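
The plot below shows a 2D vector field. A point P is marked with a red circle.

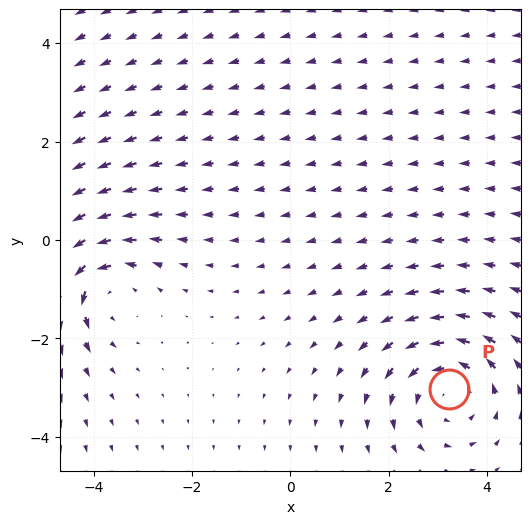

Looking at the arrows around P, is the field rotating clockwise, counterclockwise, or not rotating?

Near P at (3.2, -3.0) the arrows circulate counterclockwise. The curl (z-component) there is about +4; positive curl means counterclockwise rotation.

counterclockwise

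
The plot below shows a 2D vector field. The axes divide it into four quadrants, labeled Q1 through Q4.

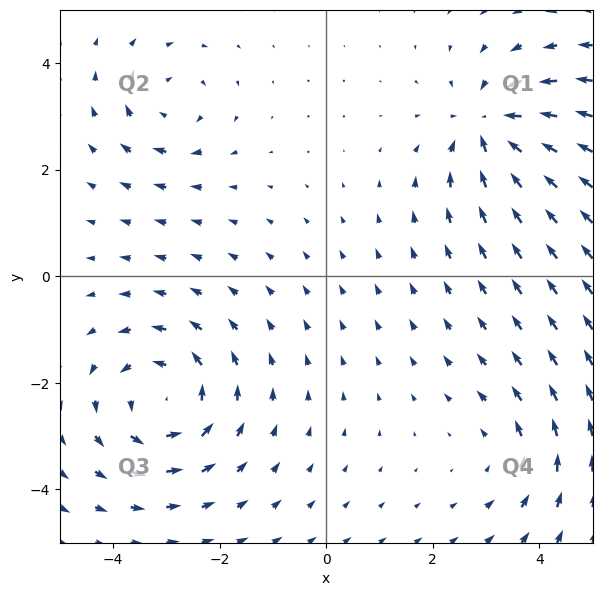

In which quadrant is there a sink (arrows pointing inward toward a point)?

Q1

The sink sits at approximately (3.1, 2.8), which lies in quadrant Q1. The divergence there is about -5, negative as expected for a sink.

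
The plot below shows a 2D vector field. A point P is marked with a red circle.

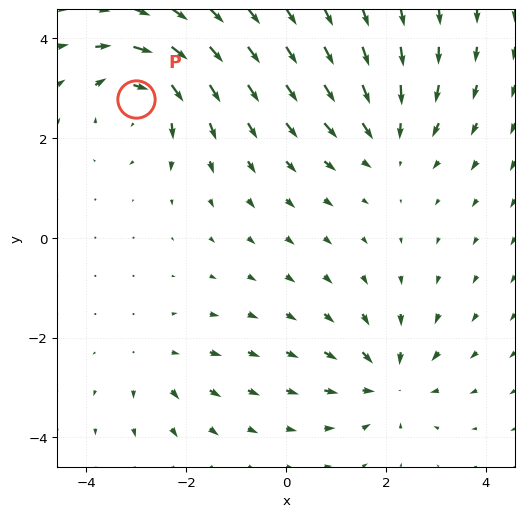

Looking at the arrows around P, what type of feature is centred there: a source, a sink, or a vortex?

At P (-3.0, 2.8) the arrows circulate clockwise. Divergence ≈0, curl about -6 — near-zero divergence with nonzero curl is a vortex.

vortex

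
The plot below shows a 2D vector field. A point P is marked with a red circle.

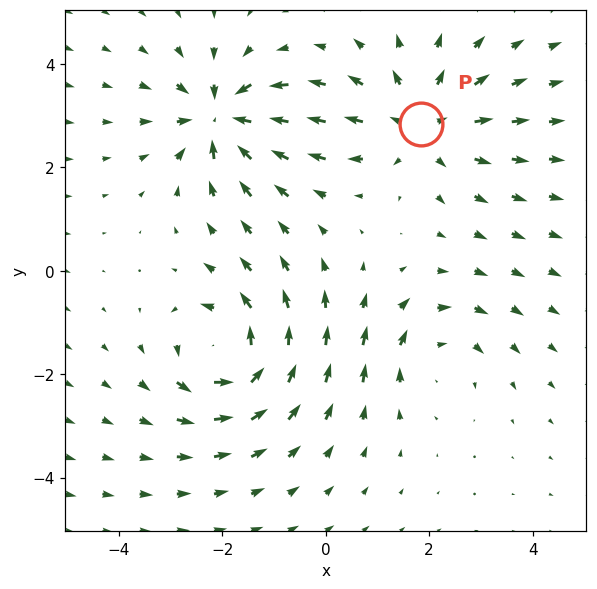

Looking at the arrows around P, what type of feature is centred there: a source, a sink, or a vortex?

At P (1.8, 2.8) the arrows spread outward. Divergence about +4, curl ≈0 — positive divergence with near-zero curl is a source.

source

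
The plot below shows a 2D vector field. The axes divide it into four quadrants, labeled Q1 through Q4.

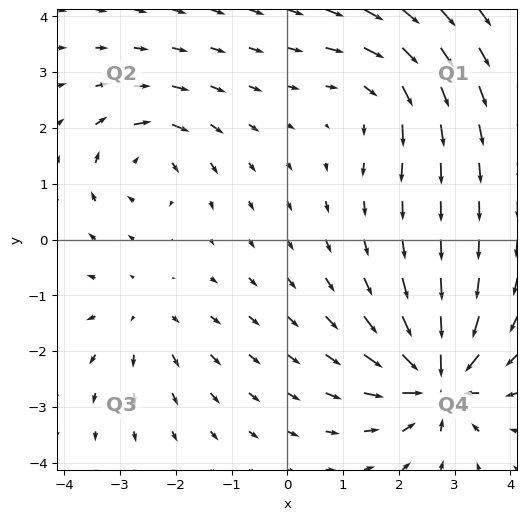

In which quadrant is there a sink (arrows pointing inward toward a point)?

Q4

The sink sits at approximately (2.7, -2.5), which lies in quadrant Q4. The divergence there is about -7, negative as expected for a sink.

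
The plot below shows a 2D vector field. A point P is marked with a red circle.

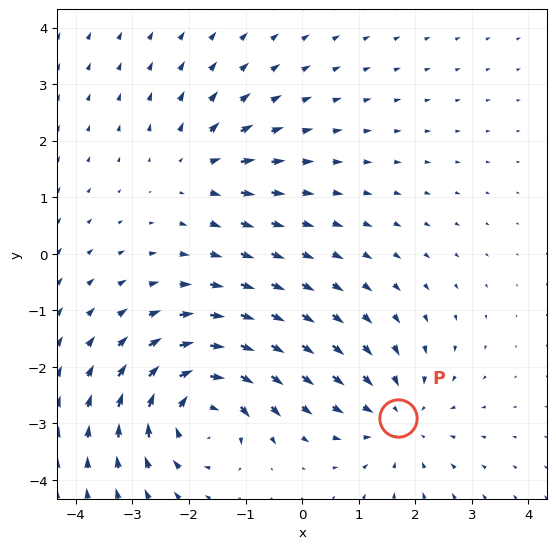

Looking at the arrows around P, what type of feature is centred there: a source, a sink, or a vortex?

sink

At P (1.7, -2.9) the arrows converge inward. Divergence about -3, curl ≈0 — negative divergence with near-zero curl is a sink.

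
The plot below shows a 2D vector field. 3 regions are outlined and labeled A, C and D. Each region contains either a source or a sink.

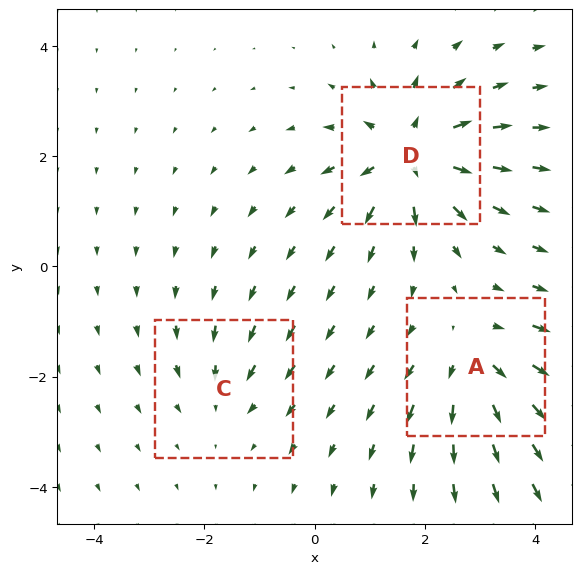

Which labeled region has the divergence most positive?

D

Divergence at each region's feature centre — A: about +4, C: about -2, D: about +6. Region D is most positive.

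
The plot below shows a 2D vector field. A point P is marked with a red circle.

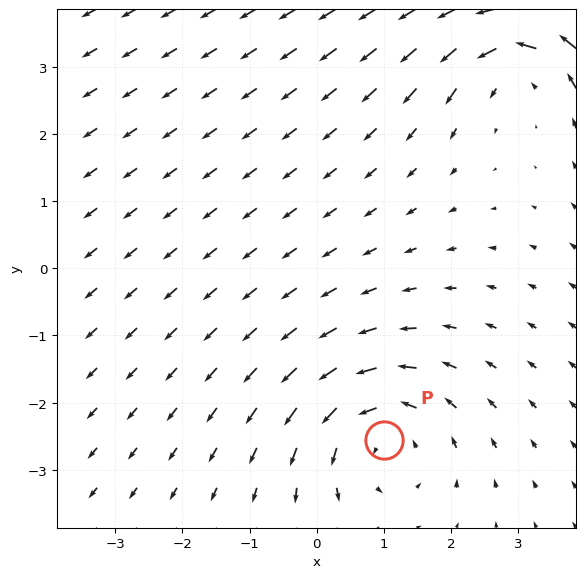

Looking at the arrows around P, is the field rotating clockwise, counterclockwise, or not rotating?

counterclockwise

Near P at (1.0, -2.6) the arrows circulate counterclockwise. The curl (z-component) there is about +3; positive curl means counterclockwise rotation.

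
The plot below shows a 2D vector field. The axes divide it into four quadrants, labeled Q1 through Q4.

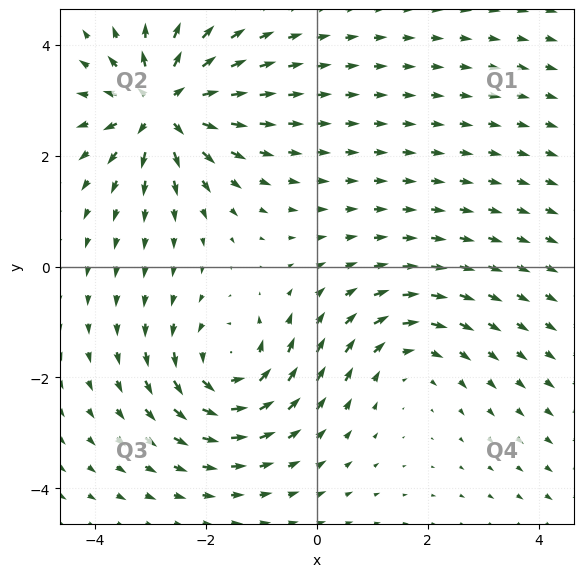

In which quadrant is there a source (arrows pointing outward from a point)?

The source sits at approximately (-2.8, 2.9), which lies in quadrant Q2. The divergence there is about +6, positive as expected for a source.

Q2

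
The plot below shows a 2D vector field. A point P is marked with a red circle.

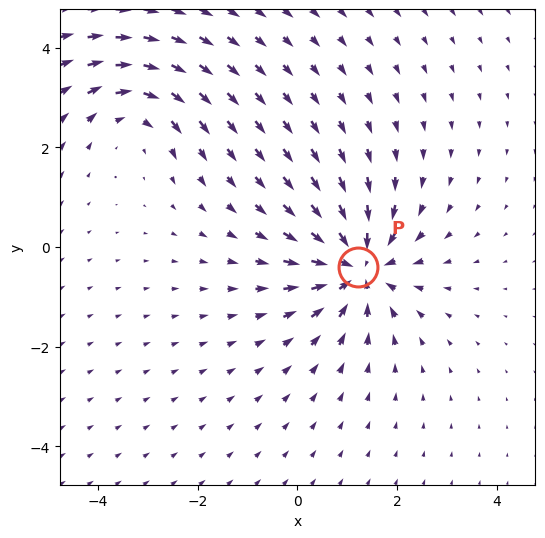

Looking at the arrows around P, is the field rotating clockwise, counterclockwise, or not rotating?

Near P at (1.2, -0.4) the arrows show no circulation. The curl there is ≈0.

not rotating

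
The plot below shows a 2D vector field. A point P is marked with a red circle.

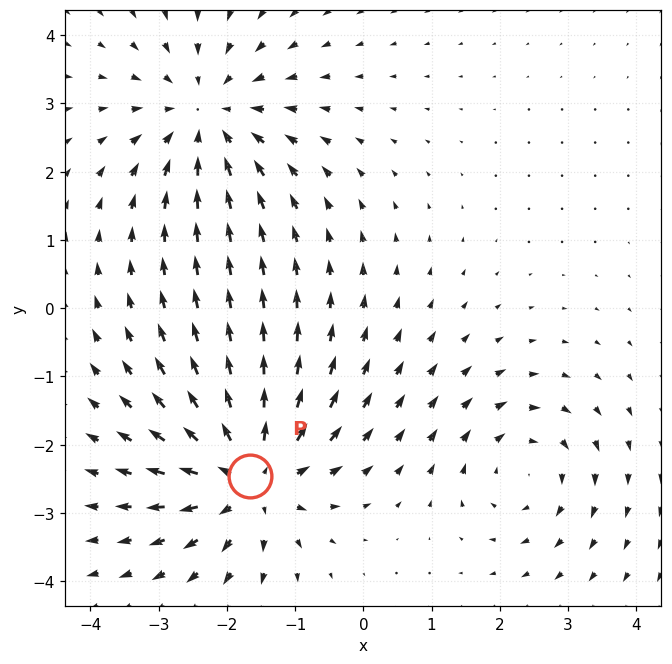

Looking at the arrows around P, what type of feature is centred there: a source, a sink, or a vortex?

At P (-1.7, -2.5) the arrows spread outward. Divergence about +6, curl ≈0 — positive divergence with near-zero curl is a source.

source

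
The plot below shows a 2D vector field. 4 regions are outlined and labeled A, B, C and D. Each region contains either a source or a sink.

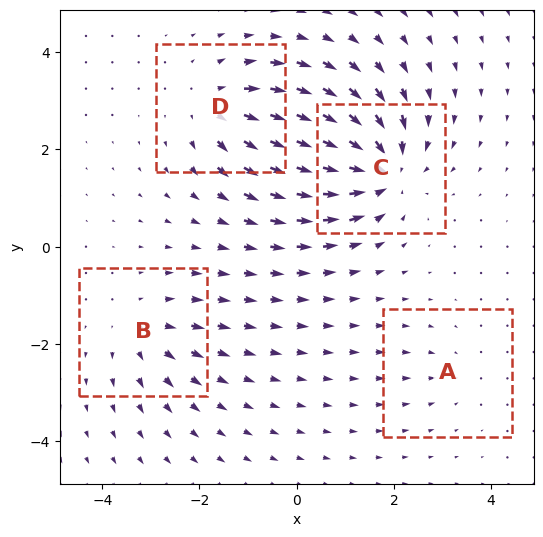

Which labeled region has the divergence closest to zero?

A

Divergence at each region's feature centre — A: about -2, B: about +4, C: about -7, D: about +5. Region A is closest to zero.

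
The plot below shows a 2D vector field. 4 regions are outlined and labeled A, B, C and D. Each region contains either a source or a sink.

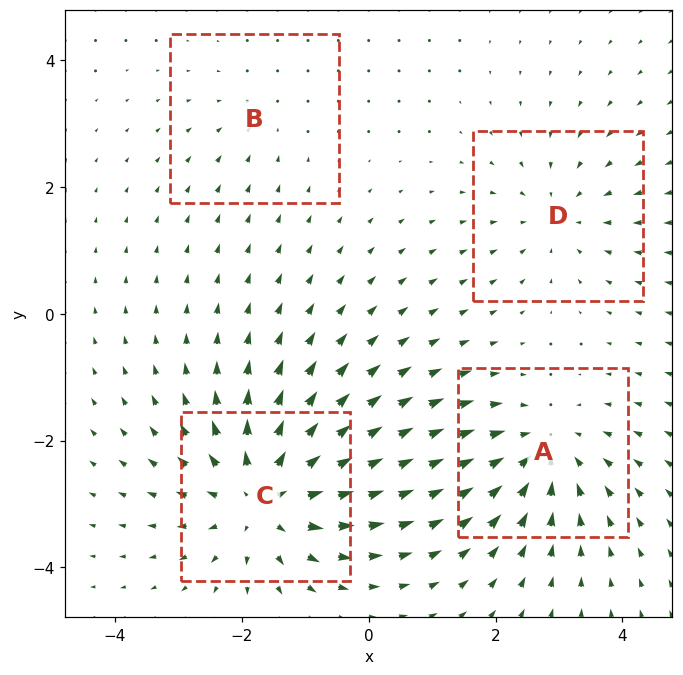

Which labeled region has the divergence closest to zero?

B

Divergence at each region's feature centre — A: about -5, B: about -2, C: about +6, D: about -3. Region B is closest to zero.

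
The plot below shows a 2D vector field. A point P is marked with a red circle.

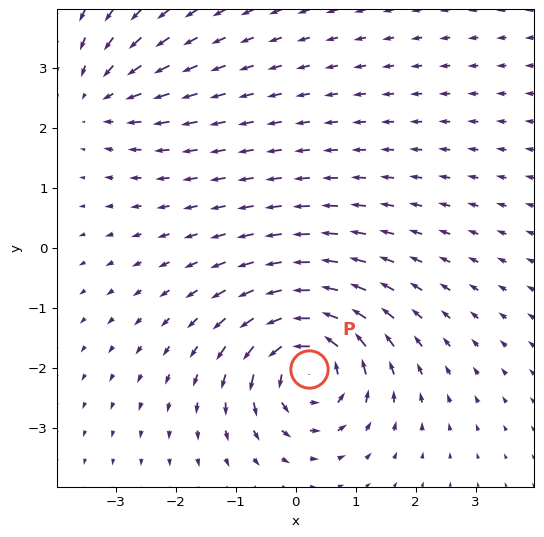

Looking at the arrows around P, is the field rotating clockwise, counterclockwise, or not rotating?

Near P at (0.2, -2.0) the arrows circulate counterclockwise. The curl (z-component) there is about +6; positive curl means counterclockwise rotation.

counterclockwise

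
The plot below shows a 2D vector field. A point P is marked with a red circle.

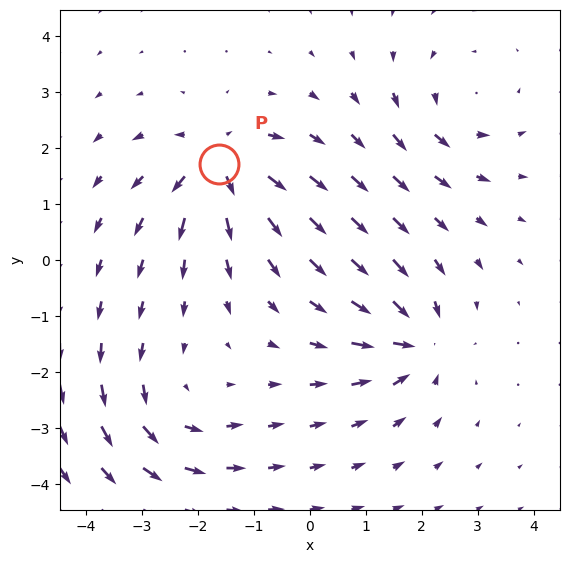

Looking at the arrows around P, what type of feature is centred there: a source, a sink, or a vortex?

source

At P (-1.6, 1.7) the arrows spread outward. Divergence about +7, curl ≈0 — positive divergence with near-zero curl is a source.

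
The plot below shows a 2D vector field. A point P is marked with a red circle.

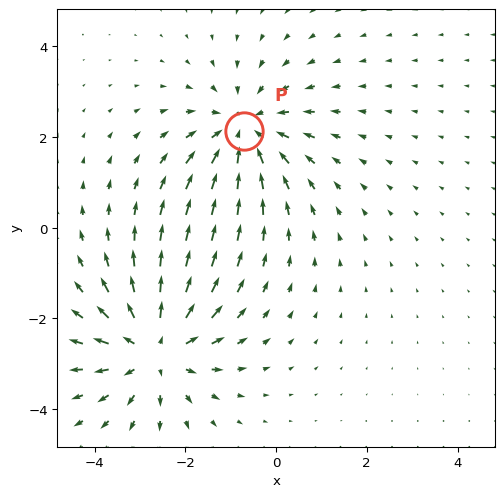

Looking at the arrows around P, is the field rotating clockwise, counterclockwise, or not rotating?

Near P at (-0.7, 2.1) the arrows show no circulation. The curl there is ≈0.

not rotating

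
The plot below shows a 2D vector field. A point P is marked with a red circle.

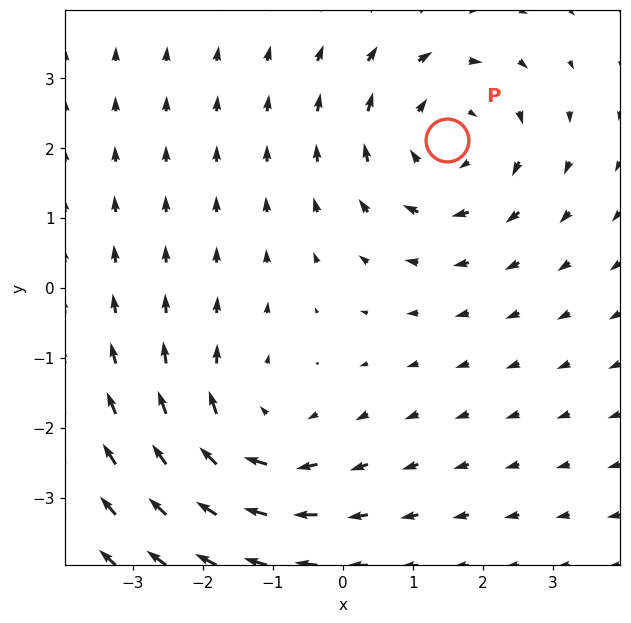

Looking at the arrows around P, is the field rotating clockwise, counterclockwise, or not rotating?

clockwise

Near P at (1.5, 2.1) the arrows circulate clockwise. The curl (z-component) there is about -4; negative curl means clockwise rotation.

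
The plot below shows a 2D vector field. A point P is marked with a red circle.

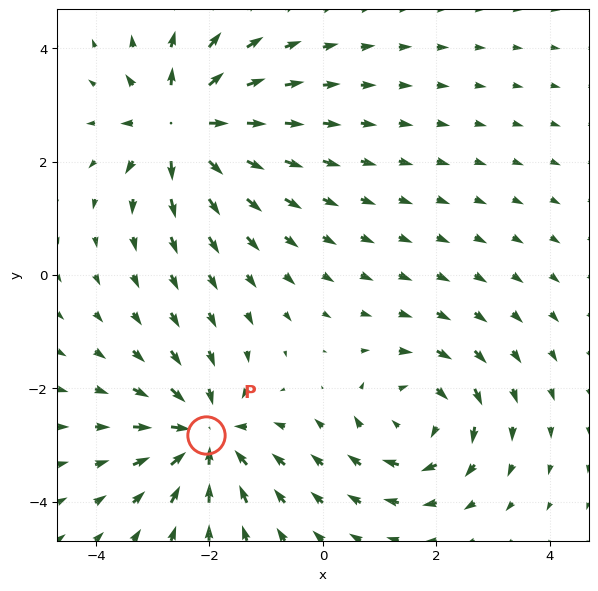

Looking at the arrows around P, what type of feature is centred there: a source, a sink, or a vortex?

At P (-2.1, -2.8) the arrows converge inward. Divergence about -6, curl ≈0 — negative divergence with near-zero curl is a sink.

sink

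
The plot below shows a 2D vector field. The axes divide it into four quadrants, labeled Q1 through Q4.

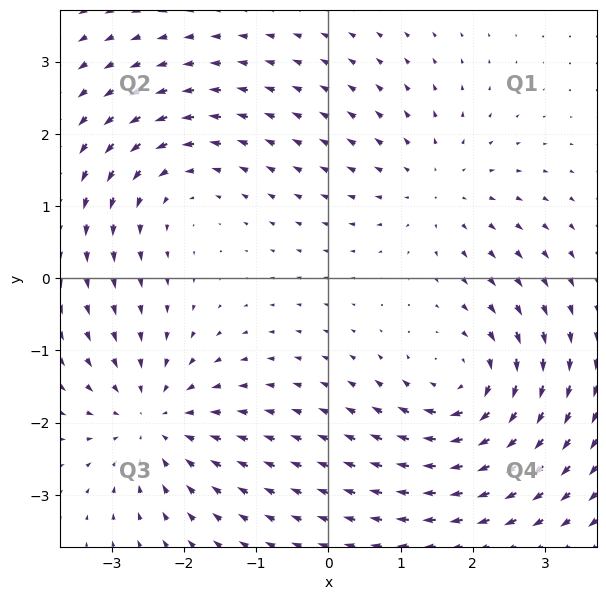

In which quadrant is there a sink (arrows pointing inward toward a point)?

Q3

The sink sits at approximately (-2.4, -2.0), which lies in quadrant Q3. The divergence there is about -4, negative as expected for a sink.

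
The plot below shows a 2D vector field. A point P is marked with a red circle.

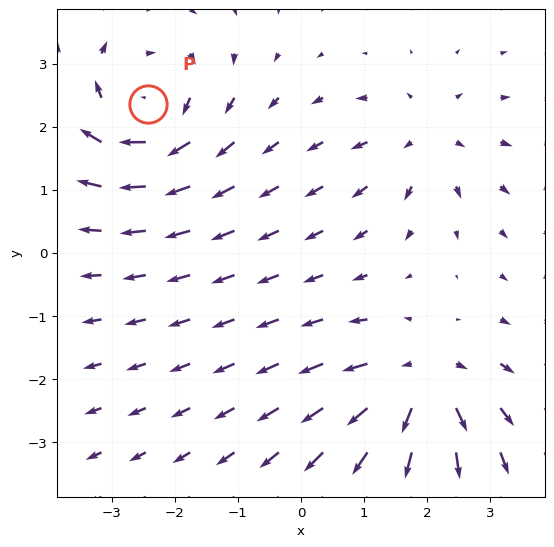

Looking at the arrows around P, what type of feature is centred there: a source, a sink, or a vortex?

vortex

At P (-2.4, 2.4) the arrows circulate clockwise. Divergence ≈0, curl about -5 — near-zero divergence with nonzero curl is a vortex.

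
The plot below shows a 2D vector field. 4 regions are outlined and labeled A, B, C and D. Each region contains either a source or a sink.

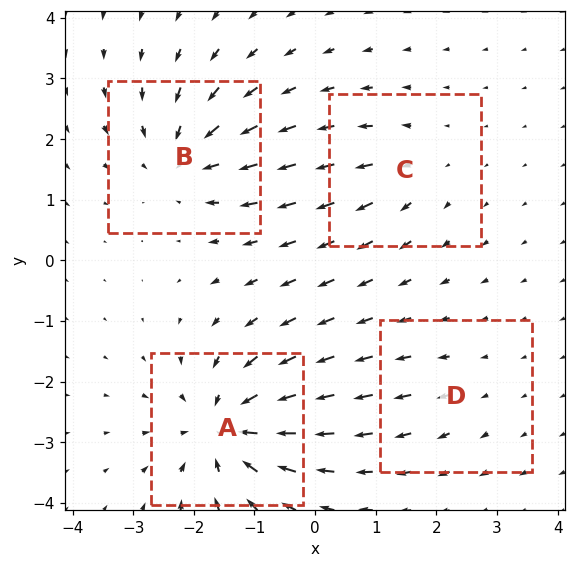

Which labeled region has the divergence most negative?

Divergence at each region's feature centre — A: about -7, B: about -5, C: about +3, D: about +2. Region A is most negative.

A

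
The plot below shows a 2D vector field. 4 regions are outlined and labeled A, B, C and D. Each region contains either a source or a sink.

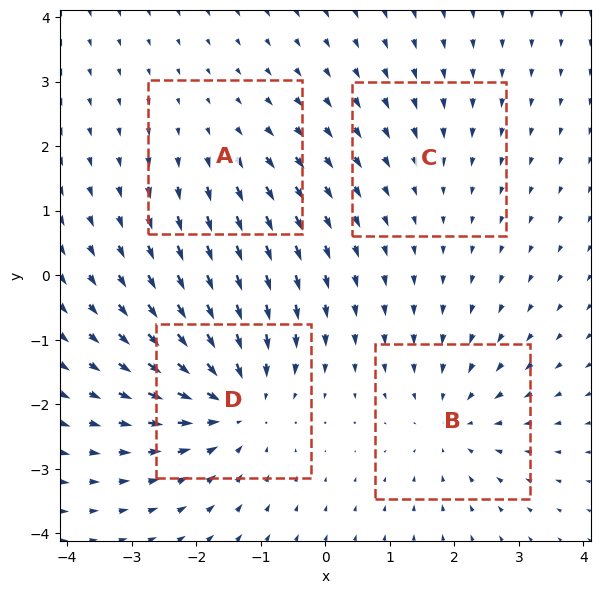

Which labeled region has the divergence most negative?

Divergence at each region's feature centre — A: about +3, B: about -4, C: about -2, D: about -6. Region D is most negative.

D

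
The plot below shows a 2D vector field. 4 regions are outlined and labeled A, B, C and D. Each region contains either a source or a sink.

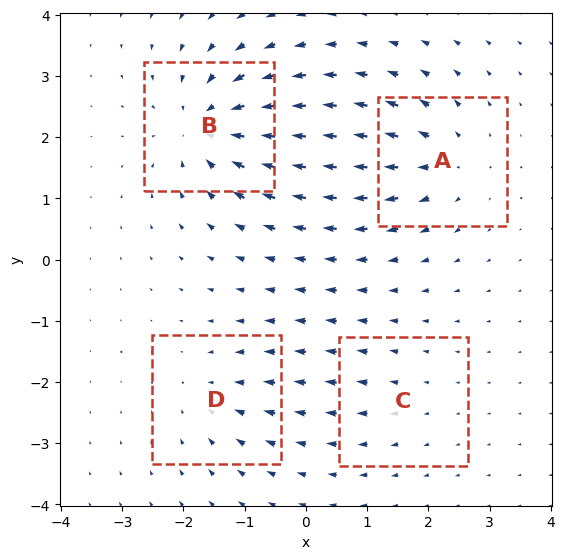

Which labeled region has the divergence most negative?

Divergence at each region's feature centre — A: about +5, B: about -7, C: about +2, D: about -4. Region B is most negative.

B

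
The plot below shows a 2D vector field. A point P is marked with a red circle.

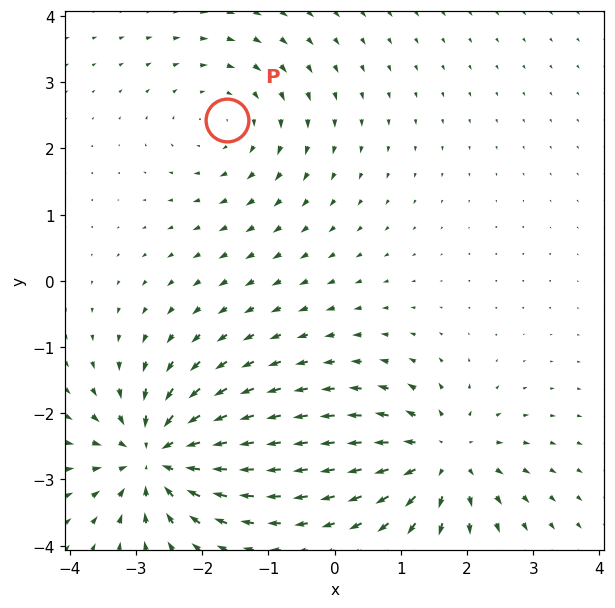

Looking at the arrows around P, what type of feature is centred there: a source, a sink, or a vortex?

vortex

At P (-1.6, 2.4) the arrows circulate clockwise. Divergence ≈0, curl about -3 — near-zero divergence with nonzero curl is a vortex.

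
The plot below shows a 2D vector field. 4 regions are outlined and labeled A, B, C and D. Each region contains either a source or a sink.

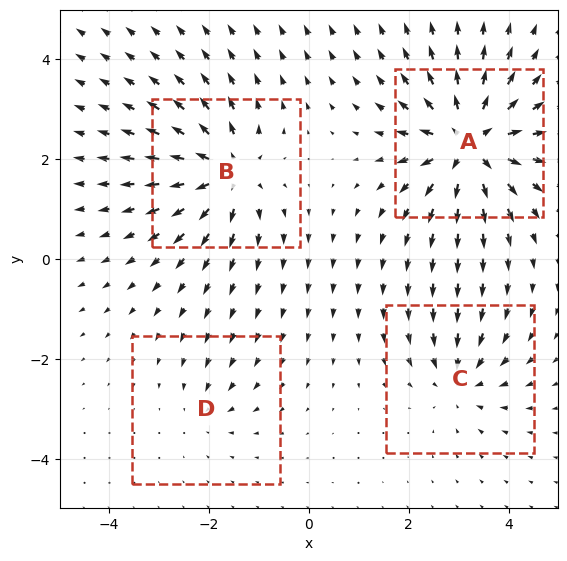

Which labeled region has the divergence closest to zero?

Divergence at each region's feature centre — A: about +8, B: about +6, C: about -4, D: about -3. Region D is closest to zero.

D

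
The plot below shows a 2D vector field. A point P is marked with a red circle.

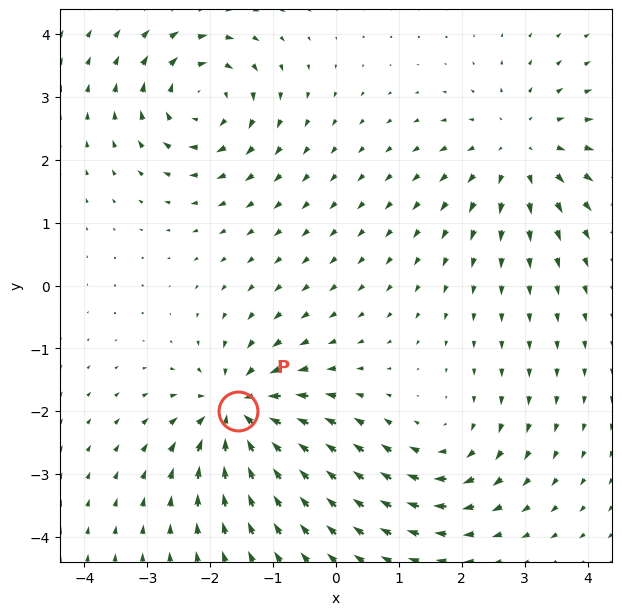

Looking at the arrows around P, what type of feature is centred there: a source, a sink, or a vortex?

sink

At P (-1.6, -2.0) the arrows converge inward. Divergence about -7, curl ≈0 — negative divergence with near-zero curl is a sink.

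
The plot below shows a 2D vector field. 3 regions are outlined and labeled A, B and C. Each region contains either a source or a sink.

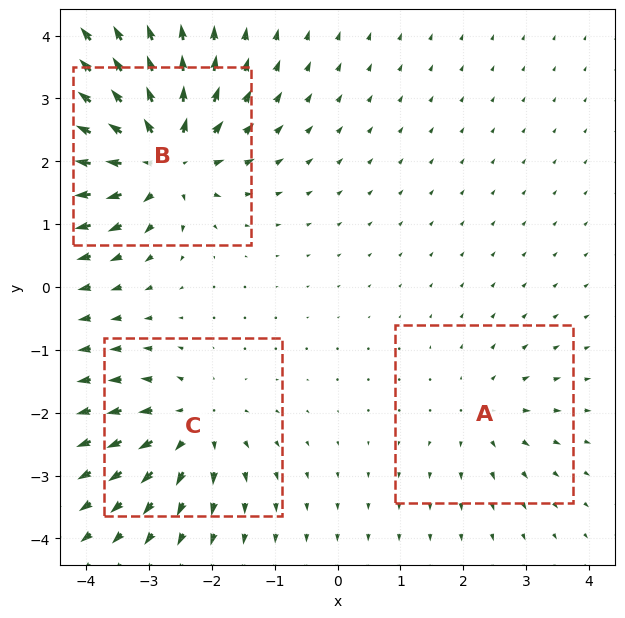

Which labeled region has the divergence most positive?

Divergence at each region's feature centre — A: about +2, B: about +6, C: about +4. Region B is most positive.

B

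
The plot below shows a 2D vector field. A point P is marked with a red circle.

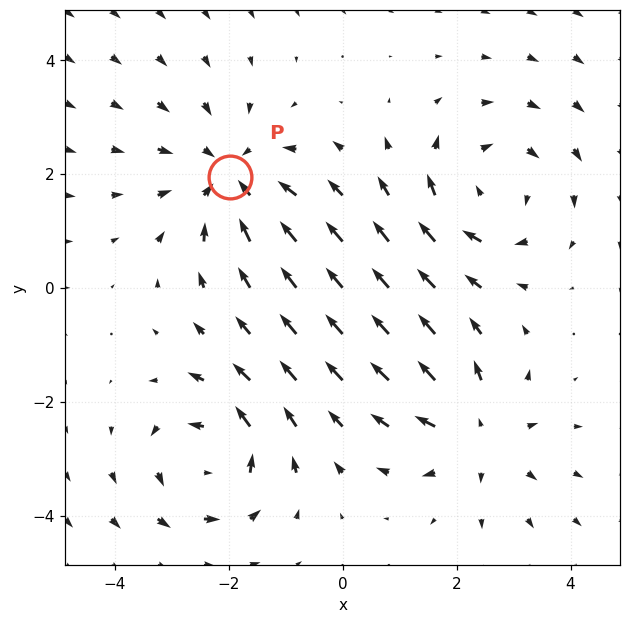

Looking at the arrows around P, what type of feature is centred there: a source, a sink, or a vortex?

At P (-2.0, 1.9) the arrows converge inward. Divergence about -4, curl ≈0 — negative divergence with near-zero curl is a sink.

sink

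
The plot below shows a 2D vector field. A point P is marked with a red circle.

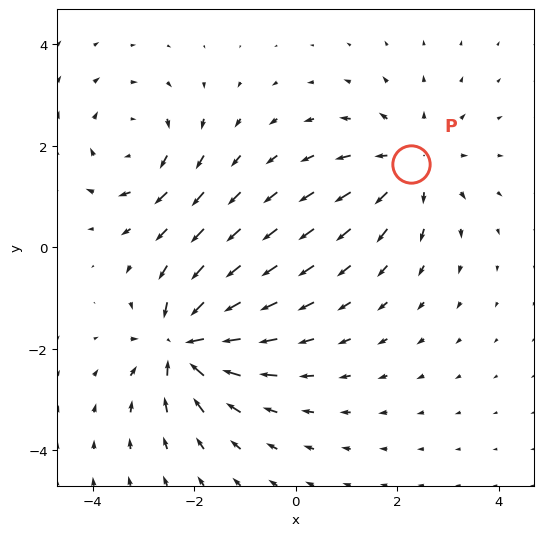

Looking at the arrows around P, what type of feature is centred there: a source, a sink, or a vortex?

At P (2.3, 1.6) the arrows spread outward. Divergence about +3, curl ≈0 — positive divergence with near-zero curl is a source.

source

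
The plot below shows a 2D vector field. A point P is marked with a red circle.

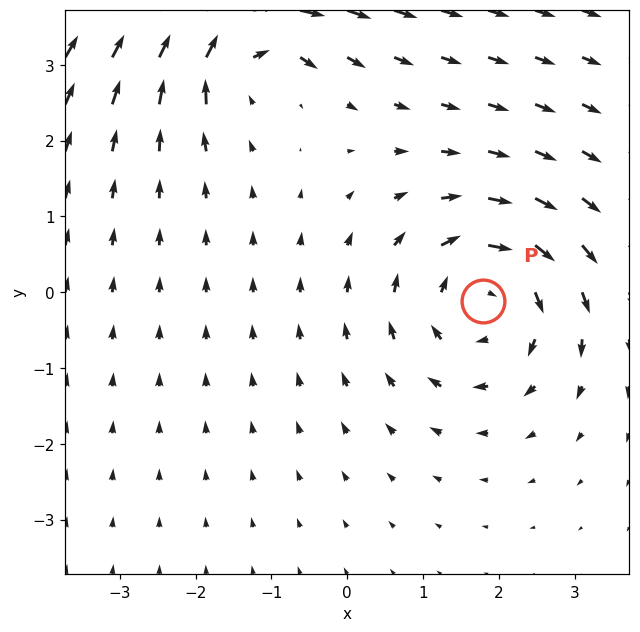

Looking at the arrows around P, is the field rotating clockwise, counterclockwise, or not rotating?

clockwise

Near P at (1.8, -0.1) the arrows circulate clockwise. The curl (z-component) there is about -4; negative curl means clockwise rotation.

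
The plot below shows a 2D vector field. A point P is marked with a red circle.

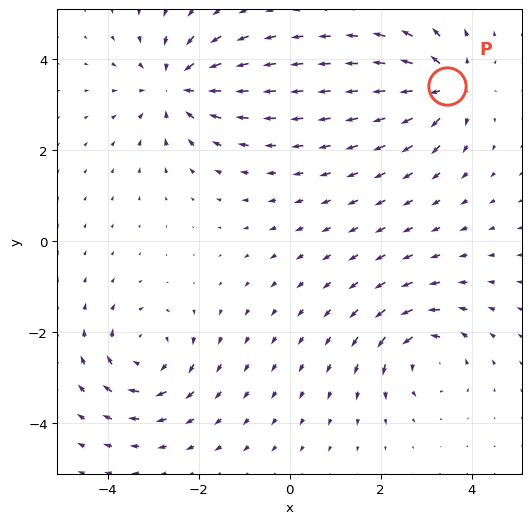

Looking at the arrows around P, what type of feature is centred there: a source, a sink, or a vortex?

source

At P (3.5, 3.4) the arrows spread outward. Divergence about +6, curl ≈0 — positive divergence with near-zero curl is a source.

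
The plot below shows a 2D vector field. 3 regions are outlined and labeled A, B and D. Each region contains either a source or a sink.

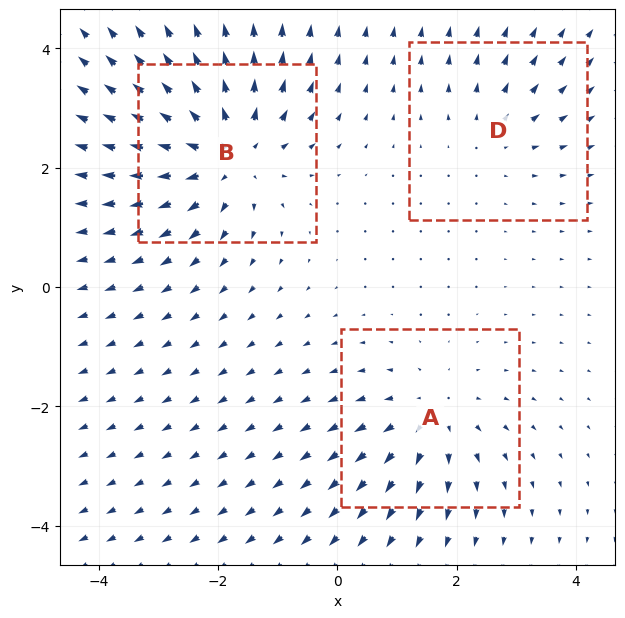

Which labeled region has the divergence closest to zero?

Divergence at each region's feature centre — A: about +3, B: about +4, D: about +2. Region D is closest to zero.

D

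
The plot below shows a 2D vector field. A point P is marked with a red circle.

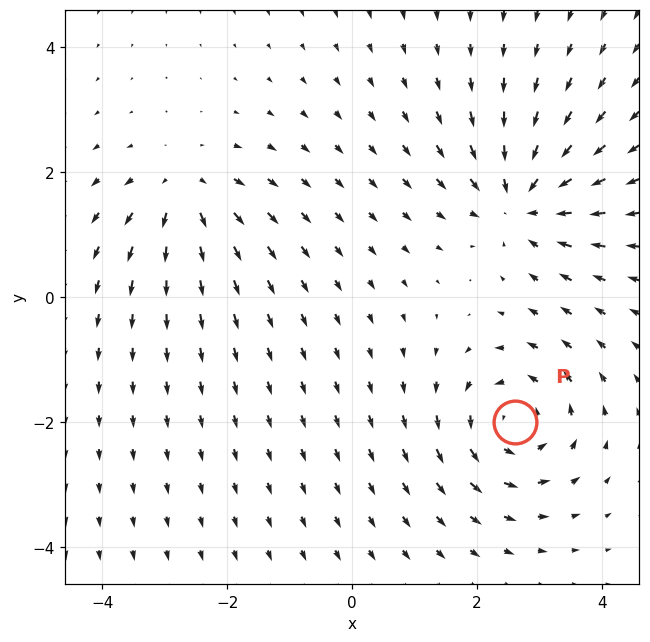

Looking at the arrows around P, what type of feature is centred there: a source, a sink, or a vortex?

vortex

At P (2.6, -2.0) the arrows circulate counterclockwise. Divergence ≈0, curl about +5 — near-zero divergence with nonzero curl is a vortex.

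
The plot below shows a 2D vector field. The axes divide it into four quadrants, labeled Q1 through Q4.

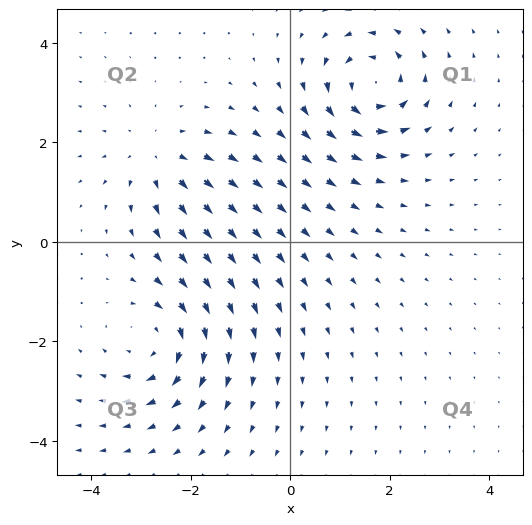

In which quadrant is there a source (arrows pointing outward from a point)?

The source sits at approximately (-2.7, 1.7), which lies in quadrant Q2. The divergence there is about +4, positive as expected for a source.

Q2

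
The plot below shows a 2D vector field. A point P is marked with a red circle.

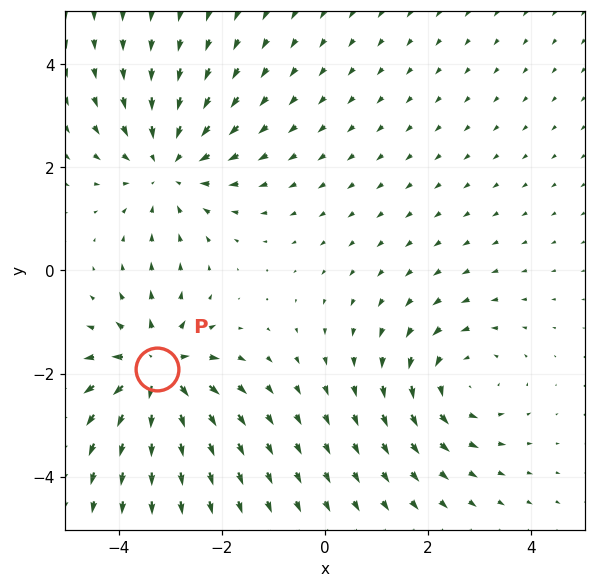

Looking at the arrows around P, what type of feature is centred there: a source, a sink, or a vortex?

source

At P (-3.3, -1.9) the arrows spread outward. Divergence about +6, curl ≈0 — positive divergence with near-zero curl is a source.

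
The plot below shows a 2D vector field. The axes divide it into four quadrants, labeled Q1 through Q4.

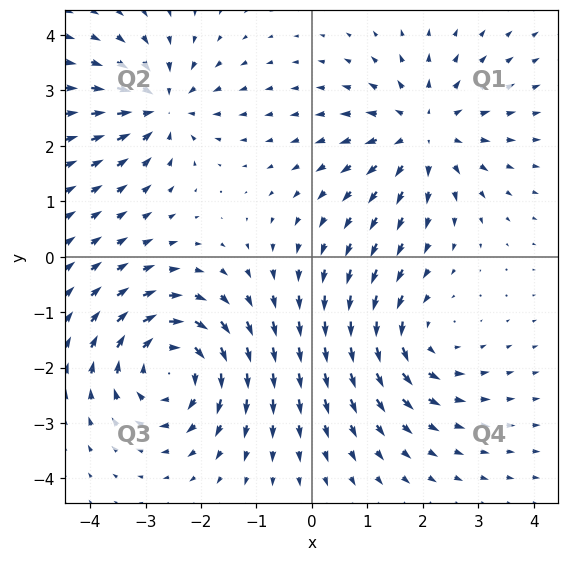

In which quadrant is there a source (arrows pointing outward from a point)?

The source sits at approximately (2.0, 2.2), which lies in quadrant Q1. The divergence there is about +3, positive as expected for a source.

Q1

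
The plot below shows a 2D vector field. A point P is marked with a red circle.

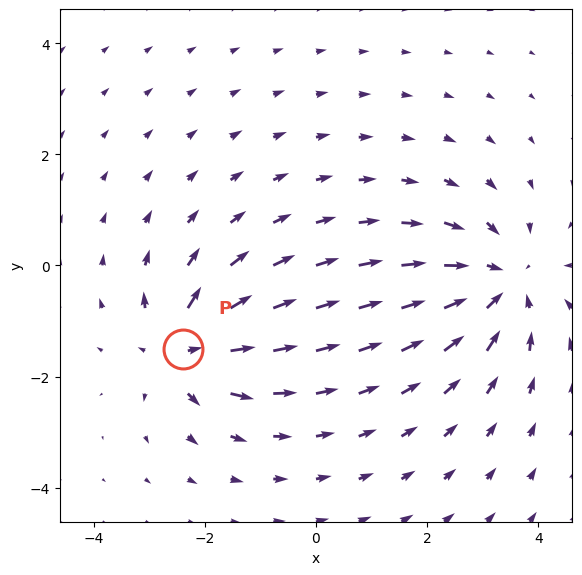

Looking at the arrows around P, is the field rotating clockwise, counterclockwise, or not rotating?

Near P at (-2.4, -1.5) the arrows show no circulation. The curl there is ≈0.

not rotating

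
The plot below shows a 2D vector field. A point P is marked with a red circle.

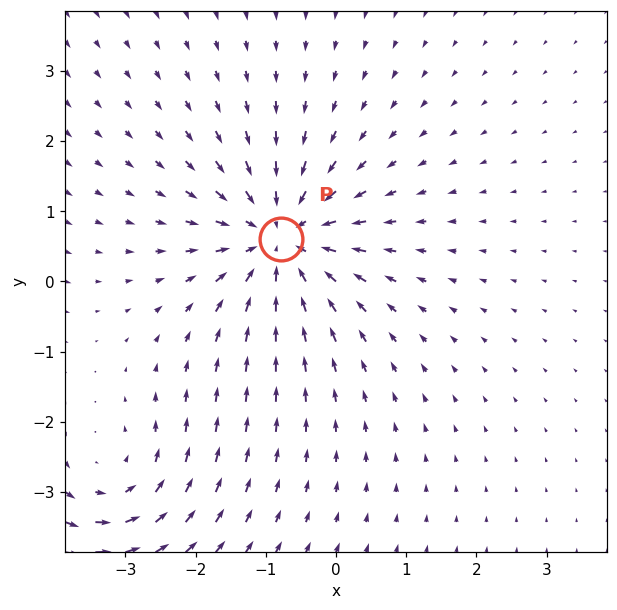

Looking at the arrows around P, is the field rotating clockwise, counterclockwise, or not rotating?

Near P at (-0.8, 0.6) the arrows show no circulation. The curl there is ≈0.

not rotating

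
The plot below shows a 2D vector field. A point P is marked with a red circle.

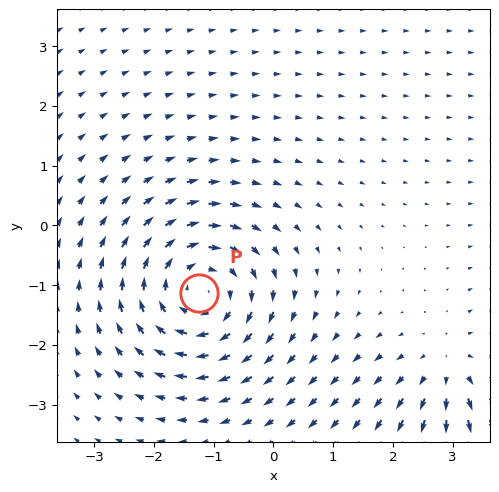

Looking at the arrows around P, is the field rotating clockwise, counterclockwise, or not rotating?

Near P at (-1.2, -1.1) the arrows circulate clockwise. The curl (z-component) there is about -4; negative curl means clockwise rotation.

clockwise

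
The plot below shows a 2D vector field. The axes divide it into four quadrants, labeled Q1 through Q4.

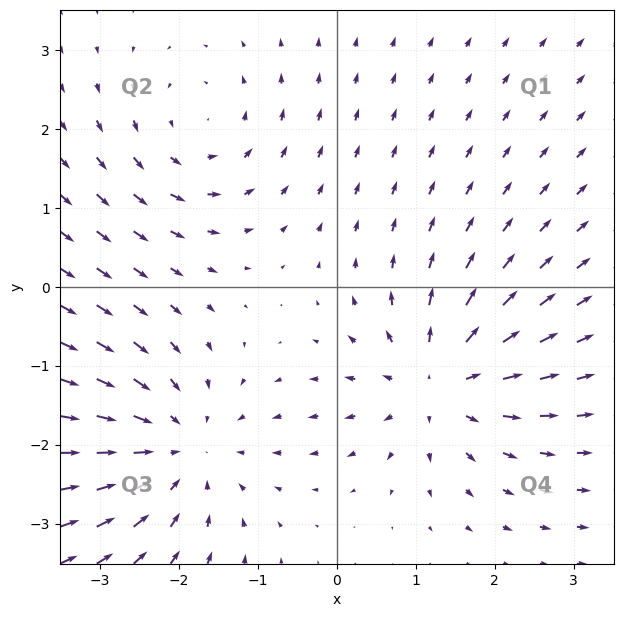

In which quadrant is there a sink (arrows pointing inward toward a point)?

Q3

The sink sits at approximately (-2.0, -2.1), which lies in quadrant Q3. The divergence there is about -3, negative as expected for a sink.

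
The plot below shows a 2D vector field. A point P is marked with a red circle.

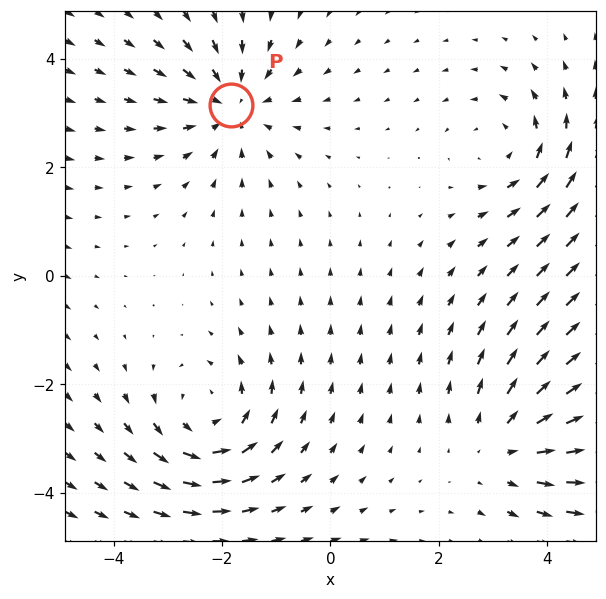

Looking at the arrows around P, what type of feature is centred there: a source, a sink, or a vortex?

sink

At P (-1.8, 3.2) the arrows converge inward. Divergence about -3, curl ≈0 — negative divergence with near-zero curl is a sink.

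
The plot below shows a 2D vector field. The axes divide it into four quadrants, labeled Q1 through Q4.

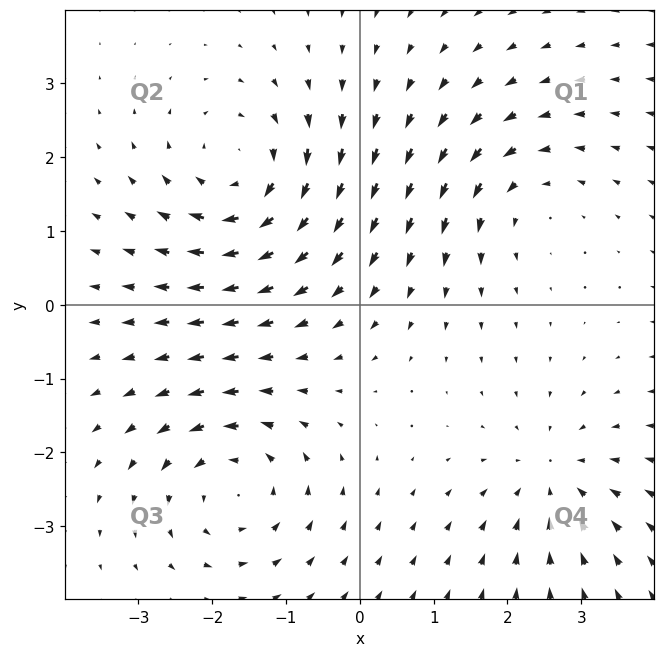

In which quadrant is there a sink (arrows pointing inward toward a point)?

The sink sits at approximately (2.6, -2.3), which lies in quadrant Q4. The divergence there is about -3, negative as expected for a sink.

Q4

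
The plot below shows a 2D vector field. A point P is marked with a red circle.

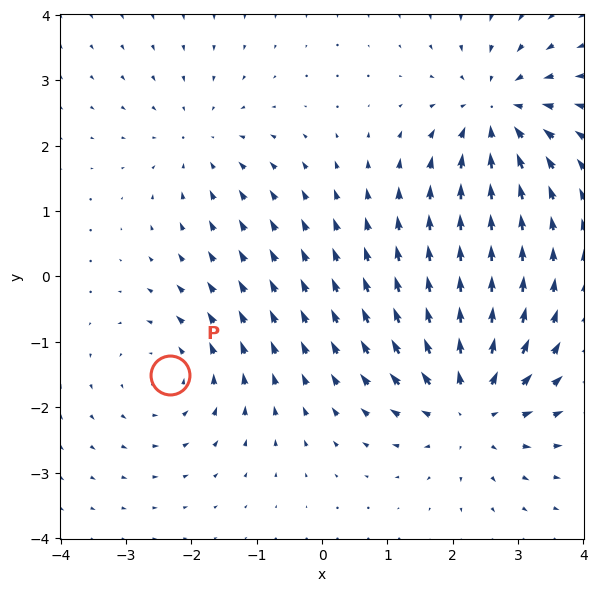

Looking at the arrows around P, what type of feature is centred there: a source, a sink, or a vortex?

At P (-2.3, -1.5) the arrows circulate counterclockwise. Divergence ≈0, curl about +3 — near-zero divergence with nonzero curl is a vortex.

vortex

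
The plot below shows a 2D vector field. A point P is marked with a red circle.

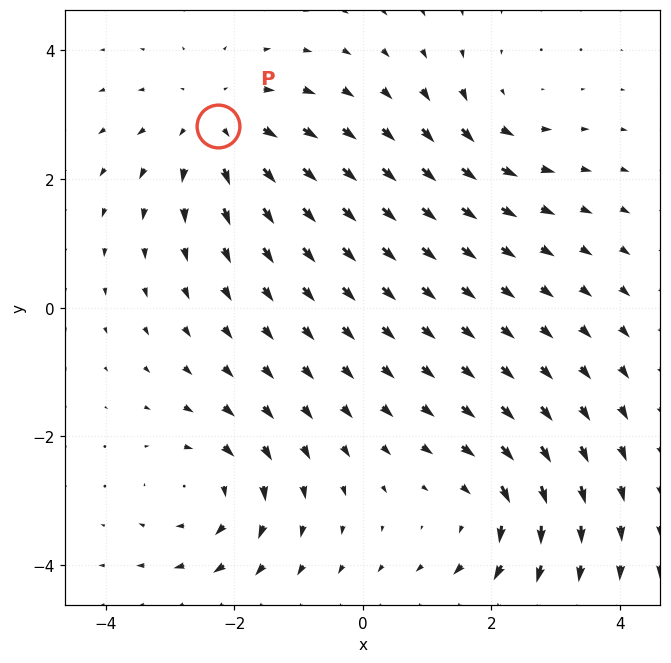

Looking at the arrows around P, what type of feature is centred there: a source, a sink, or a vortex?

At P (-2.2, 2.8) the arrows spread outward. Divergence about +4, curl ≈0 — positive divergence with near-zero curl is a source.

source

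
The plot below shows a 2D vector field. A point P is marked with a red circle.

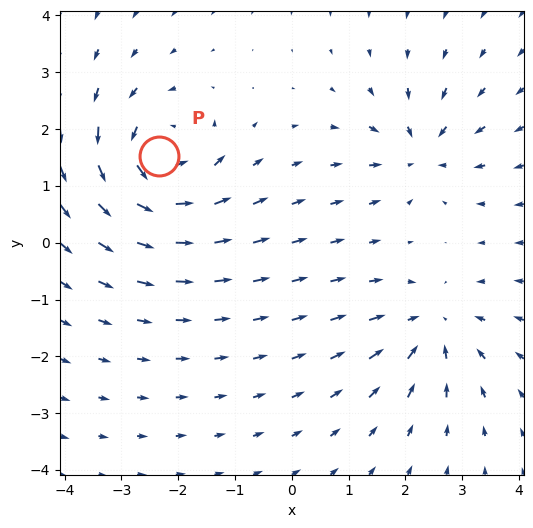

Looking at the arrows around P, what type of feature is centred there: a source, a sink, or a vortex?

At P (-2.3, 1.5) the arrows circulate counterclockwise. Divergence ≈0, curl about +6 — near-zero divergence with nonzero curl is a vortex.

vortex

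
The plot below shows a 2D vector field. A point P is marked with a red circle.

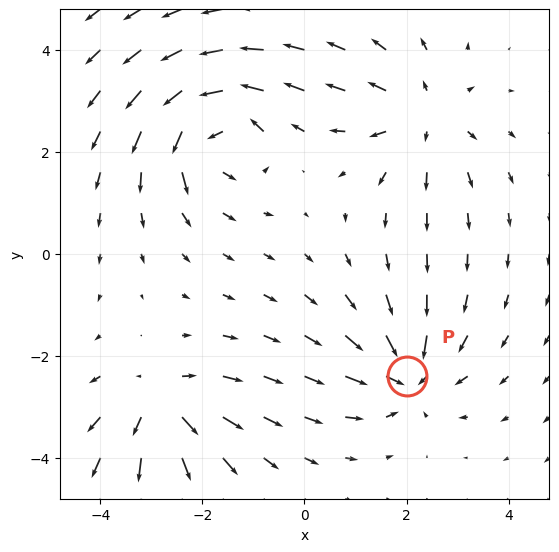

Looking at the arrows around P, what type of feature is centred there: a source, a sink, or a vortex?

sink

At P (2.0, -2.4) the arrows converge inward. Divergence about -4, curl ≈0 — negative divergence with near-zero curl is a sink.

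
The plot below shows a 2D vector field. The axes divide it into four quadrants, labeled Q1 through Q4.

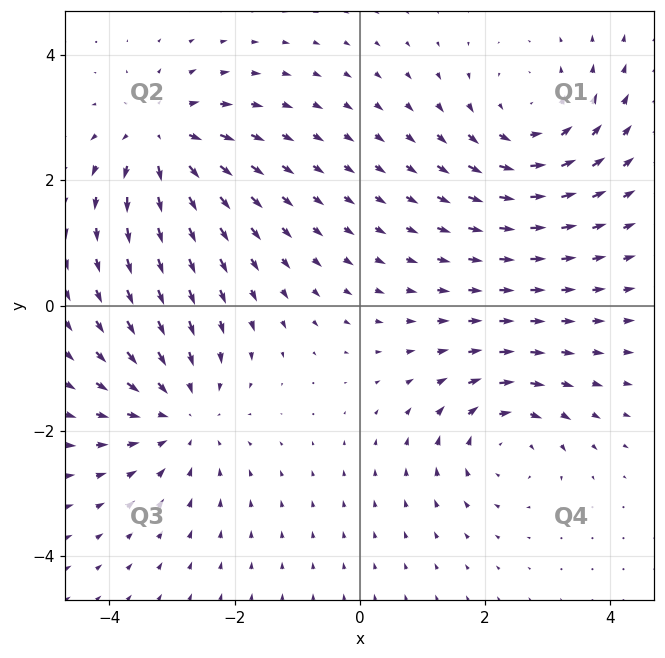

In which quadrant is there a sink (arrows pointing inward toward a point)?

Q3

The sink sits at approximately (-2.9, -1.8), which lies in quadrant Q3. The divergence there is about -3, negative as expected for a sink.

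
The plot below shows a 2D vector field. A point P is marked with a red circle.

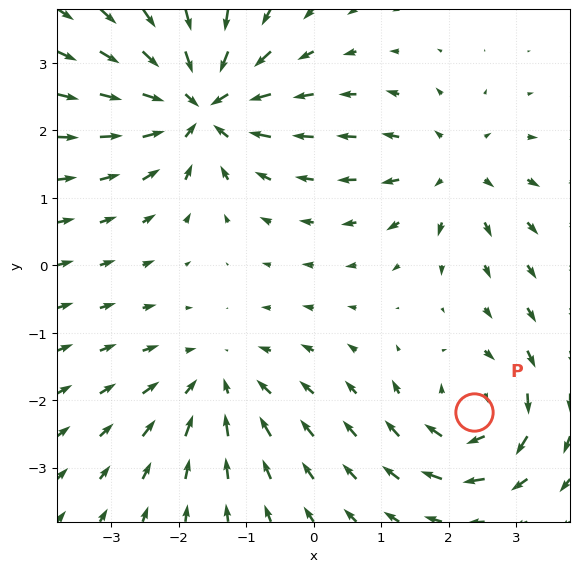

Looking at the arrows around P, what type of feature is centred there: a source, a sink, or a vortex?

At P (2.4, -2.2) the arrows circulate clockwise. Divergence ≈0, curl about -5 — near-zero divergence with nonzero curl is a vortex.

vortex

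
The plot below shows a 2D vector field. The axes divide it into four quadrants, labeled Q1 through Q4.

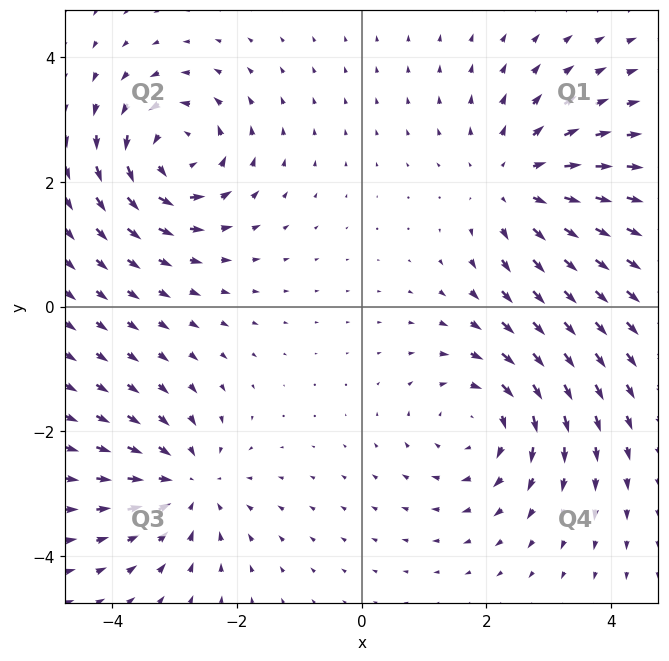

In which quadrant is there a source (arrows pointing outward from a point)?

Q1

The source sits at approximately (2.5, 2.0), which lies in quadrant Q1. The divergence there is about +3, positive as expected for a source.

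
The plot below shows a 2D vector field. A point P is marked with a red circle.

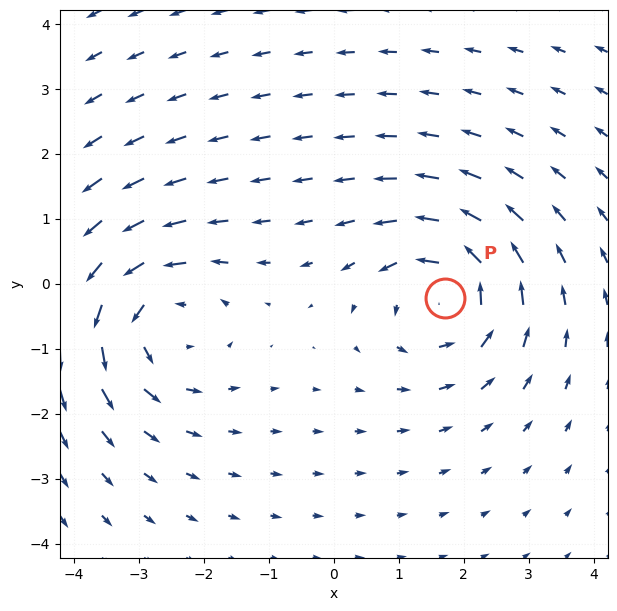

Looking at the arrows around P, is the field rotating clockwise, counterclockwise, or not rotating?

counterclockwise

Near P at (1.7, -0.2) the arrows circulate counterclockwise. The curl (z-component) there is about +5; positive curl means counterclockwise rotation.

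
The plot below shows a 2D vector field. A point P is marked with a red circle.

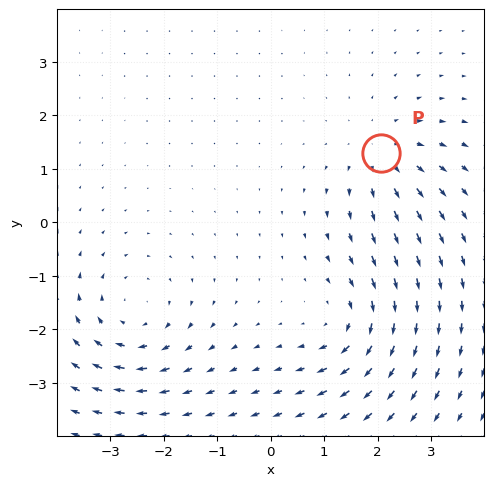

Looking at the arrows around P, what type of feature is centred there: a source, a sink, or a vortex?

At P (2.1, 1.3) the arrows spread outward. Divergence about +3, curl ≈0 — positive divergence with near-zero curl is a source.

source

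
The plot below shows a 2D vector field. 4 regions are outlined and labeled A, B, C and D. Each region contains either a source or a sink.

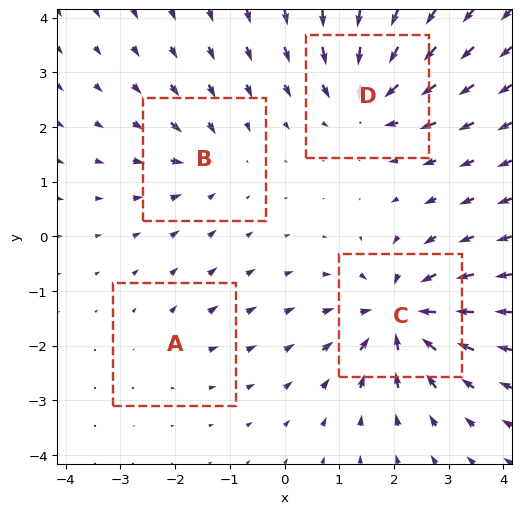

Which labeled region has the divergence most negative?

C

Divergence at each region's feature centre — A: about +2, B: about -4, C: about -8, D: about -6. Region C is most negative.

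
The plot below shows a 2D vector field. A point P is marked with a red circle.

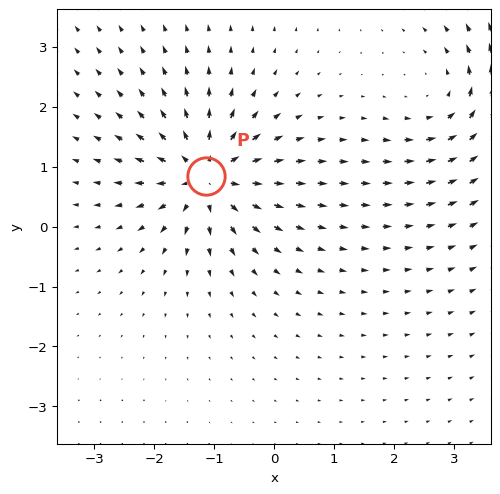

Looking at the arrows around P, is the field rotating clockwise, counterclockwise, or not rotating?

Near P at (-1.1, 0.8) the arrows show no circulation. The curl there is ≈0.

not rotating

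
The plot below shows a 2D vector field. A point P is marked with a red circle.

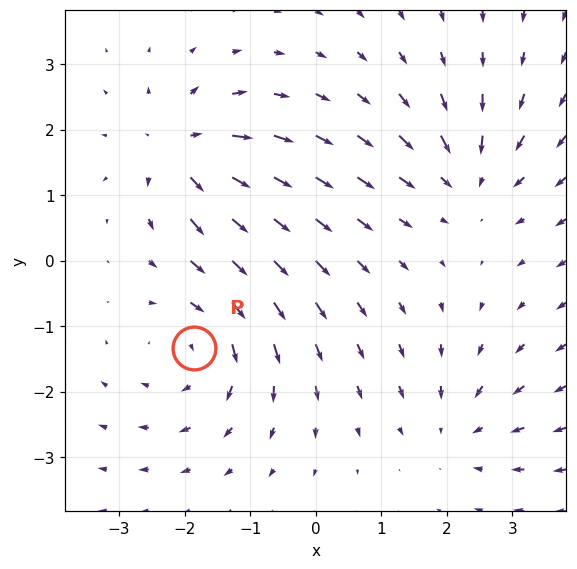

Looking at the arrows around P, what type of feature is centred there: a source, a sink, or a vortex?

At P (-1.9, -1.3) the arrows circulate clockwise. Divergence ≈0, curl about -4 — near-zero divergence with nonzero curl is a vortex.

vortex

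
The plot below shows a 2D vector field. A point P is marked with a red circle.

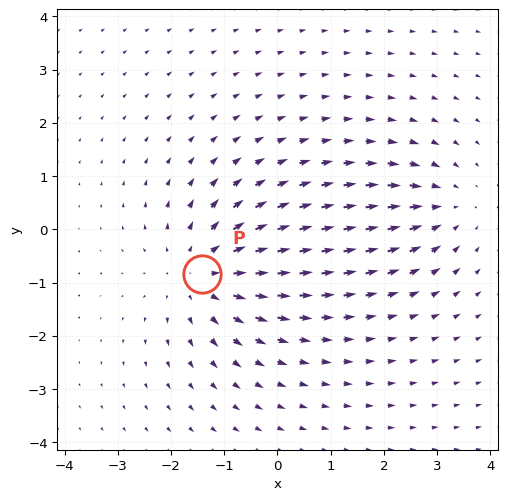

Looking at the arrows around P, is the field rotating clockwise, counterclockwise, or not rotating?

not rotating

Near P at (-1.4, -0.8) the arrows show no circulation. The curl there is ≈0.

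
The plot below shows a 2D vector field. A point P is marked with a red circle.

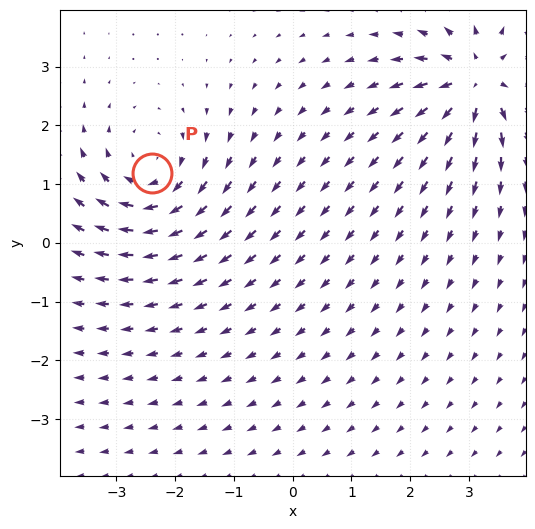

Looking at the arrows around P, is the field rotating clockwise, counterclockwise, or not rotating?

clockwise

Near P at (-2.4, 1.2) the arrows circulate clockwise. The curl (z-component) there is about -4; negative curl means clockwise rotation.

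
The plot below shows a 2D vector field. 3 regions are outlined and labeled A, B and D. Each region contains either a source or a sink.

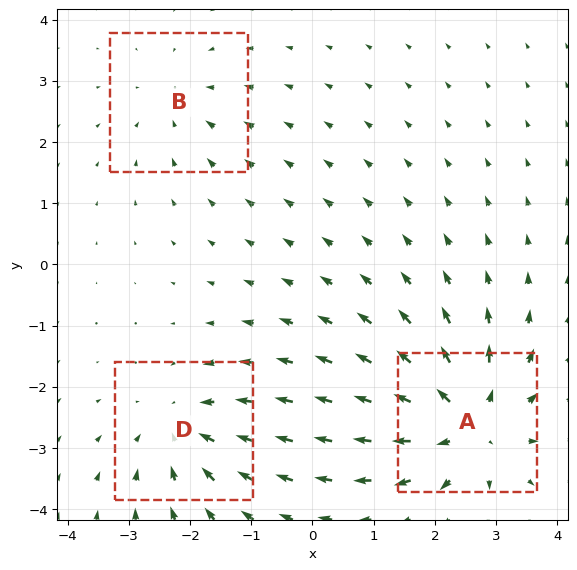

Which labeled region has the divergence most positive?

A

Divergence at each region's feature centre — A: about +5, B: about -2, D: about -3. Region A is most positive.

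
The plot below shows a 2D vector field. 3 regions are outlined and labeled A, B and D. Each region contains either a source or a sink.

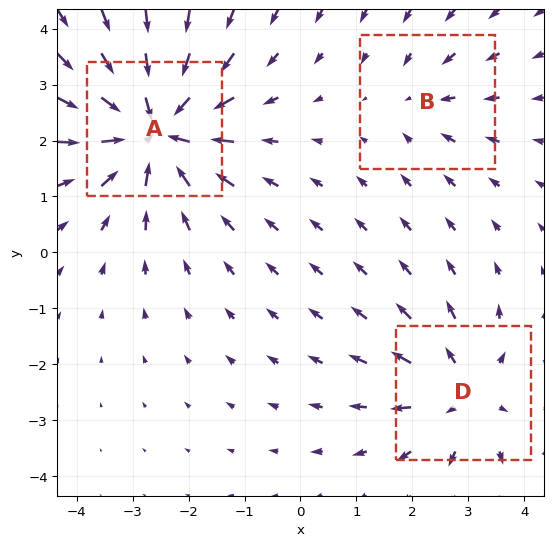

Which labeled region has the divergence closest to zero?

B

Divergence at each region's feature centre — A: about -5, B: about -2, D: about +3. Region B is closest to zero.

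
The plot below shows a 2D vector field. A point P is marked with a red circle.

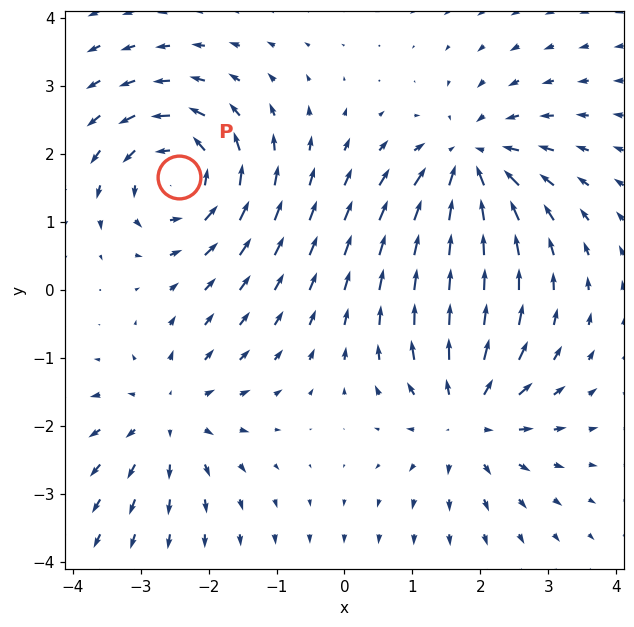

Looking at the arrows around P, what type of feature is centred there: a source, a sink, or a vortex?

At P (-2.4, 1.7) the arrows circulate counterclockwise. Divergence ≈0, curl about +6 — near-zero divergence with nonzero curl is a vortex.

vortex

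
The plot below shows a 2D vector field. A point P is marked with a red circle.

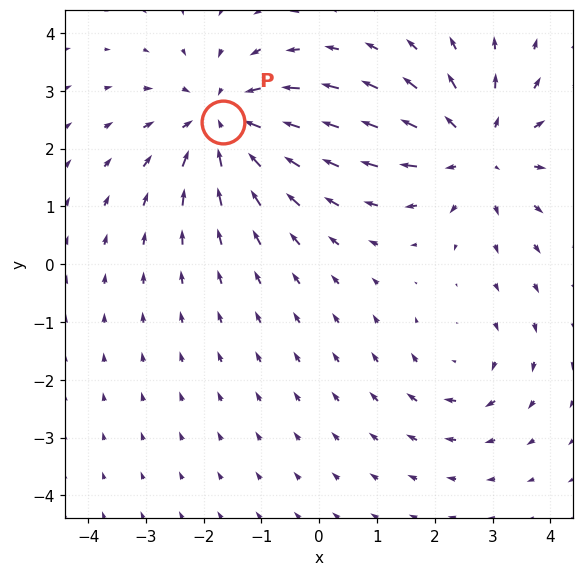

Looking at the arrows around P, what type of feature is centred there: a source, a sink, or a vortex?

sink

At P (-1.7, 2.5) the arrows converge inward. Divergence about -5, curl ≈0 — negative divergence with near-zero curl is a sink.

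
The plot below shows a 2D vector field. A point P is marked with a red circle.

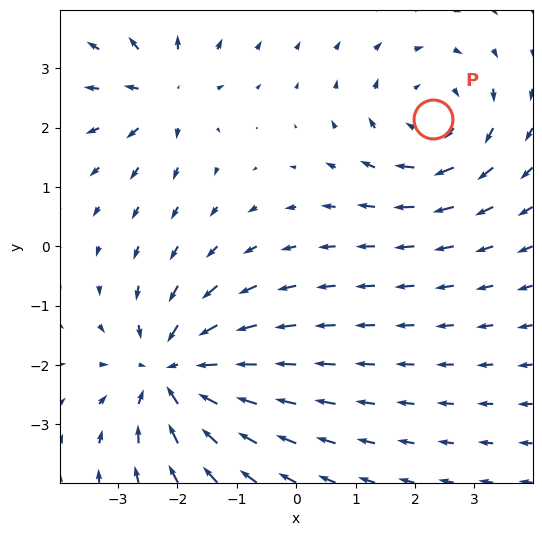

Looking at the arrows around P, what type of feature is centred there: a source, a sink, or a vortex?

At P (2.3, 2.1) the arrows circulate clockwise. Divergence ≈0, curl about -3 — near-zero divergence with nonzero curl is a vortex.

vortex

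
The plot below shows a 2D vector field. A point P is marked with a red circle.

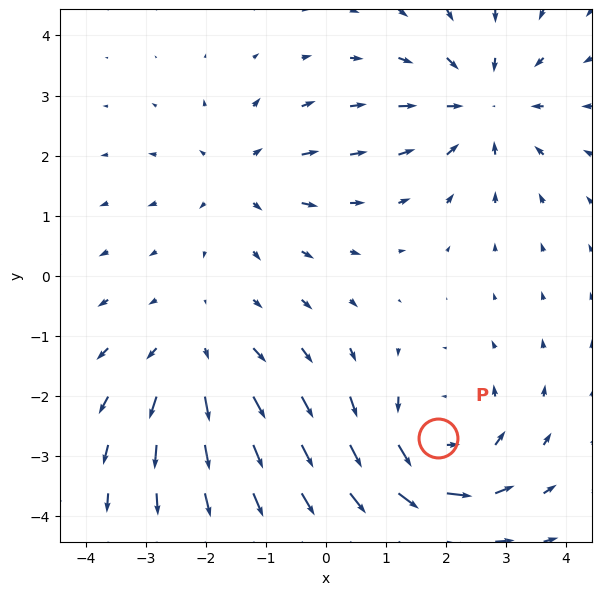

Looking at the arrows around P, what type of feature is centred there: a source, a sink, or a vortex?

At P (1.9, -2.7) the arrows circulate counterclockwise. Divergence ≈0, curl about +5 — near-zero divergence with nonzero curl is a vortex.

vortex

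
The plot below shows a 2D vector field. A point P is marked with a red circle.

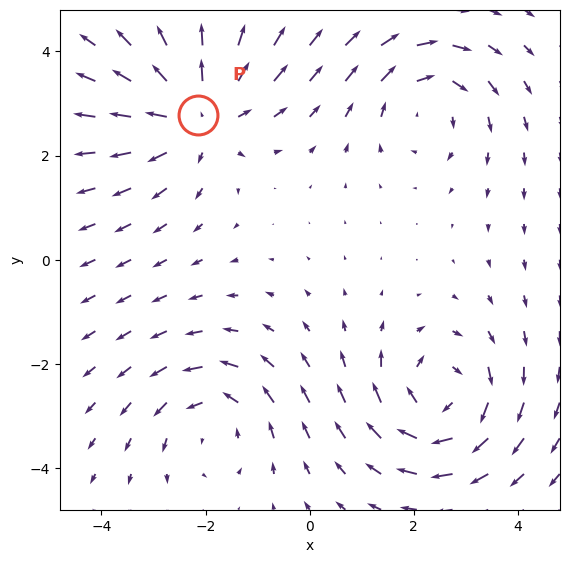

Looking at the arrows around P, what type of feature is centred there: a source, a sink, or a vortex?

At P (-2.2, 2.8) the arrows spread outward. Divergence about +3, curl ≈0 — positive divergence with near-zero curl is a source.

source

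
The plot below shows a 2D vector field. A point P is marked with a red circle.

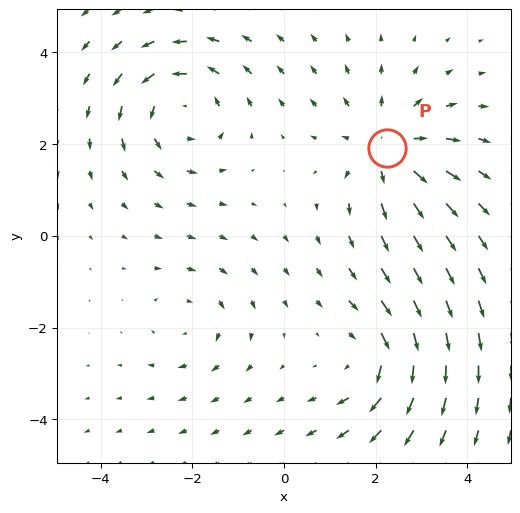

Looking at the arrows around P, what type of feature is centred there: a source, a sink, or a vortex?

At P (2.2, 1.9) the arrows spread outward. Divergence about +4, curl ≈0 — positive divergence with near-zero curl is a source.

source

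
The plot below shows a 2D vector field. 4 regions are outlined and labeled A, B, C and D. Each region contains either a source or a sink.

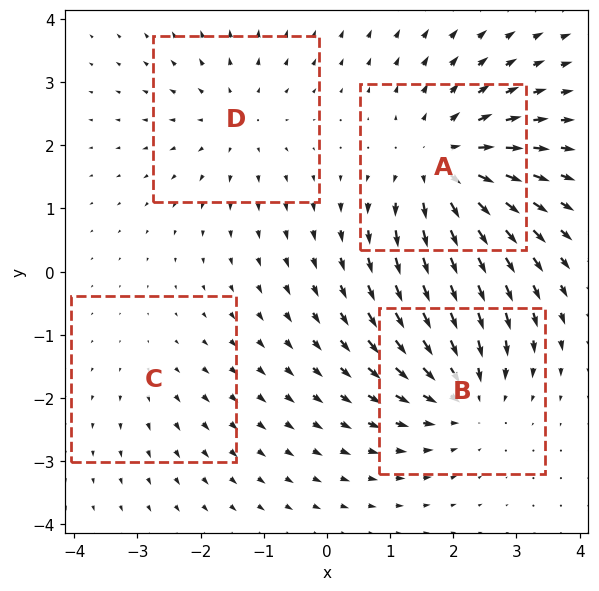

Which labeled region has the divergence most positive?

Divergence at each region's feature centre — A: about +6, B: about -5, C: about +2, D: about +3. Region A is most positive.

A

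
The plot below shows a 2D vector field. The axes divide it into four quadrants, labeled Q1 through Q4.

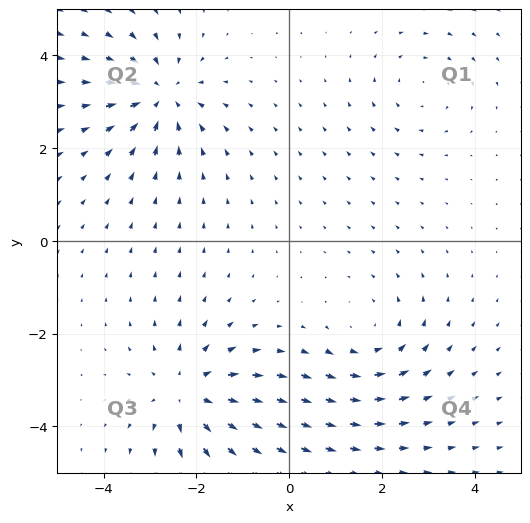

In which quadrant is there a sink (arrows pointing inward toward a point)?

The sink sits at approximately (-2.8, 3.1), which lies in quadrant Q2. The divergence there is about -5, negative as expected for a sink.

Q2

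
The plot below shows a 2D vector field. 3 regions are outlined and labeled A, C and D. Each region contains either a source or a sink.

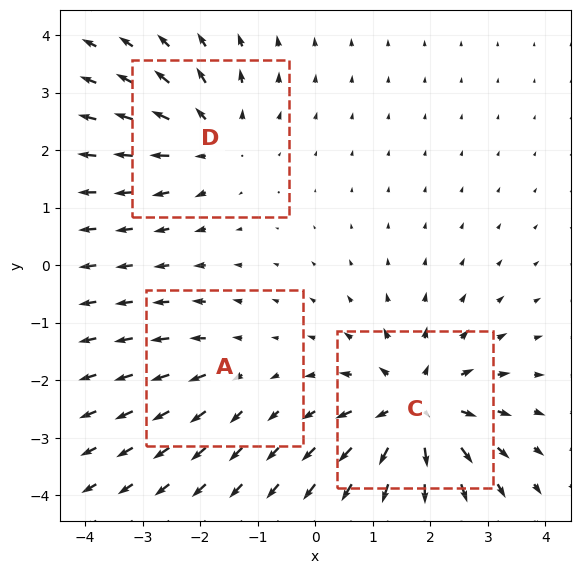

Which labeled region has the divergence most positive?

C

Divergence at each region's feature centre — A: about +2, C: about +5, D: about +3. Region C is most positive.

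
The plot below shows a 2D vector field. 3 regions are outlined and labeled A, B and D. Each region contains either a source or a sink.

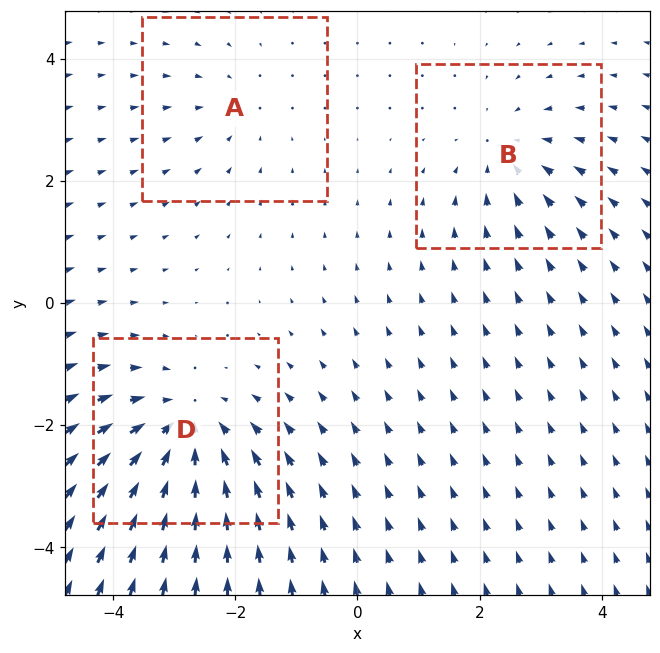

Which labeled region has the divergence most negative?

Divergence at each region's feature centre — A: about -2, B: about -3, D: about -4. Region D is most negative.

D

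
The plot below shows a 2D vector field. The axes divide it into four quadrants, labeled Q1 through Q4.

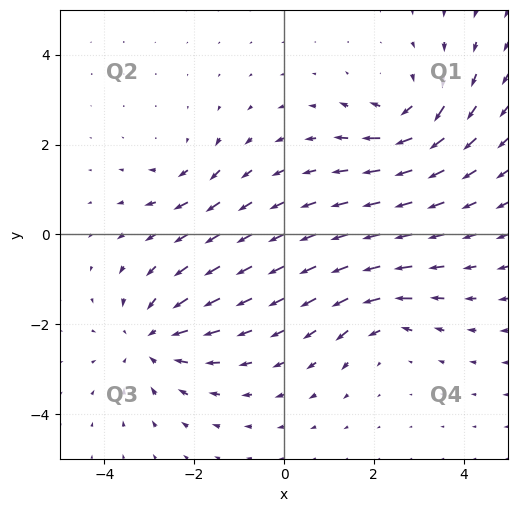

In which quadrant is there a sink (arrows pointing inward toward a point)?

The sink sits at approximately (-2.9, -2.3), which lies in quadrant Q3. The divergence there is about -4, negative as expected for a sink.

Q3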